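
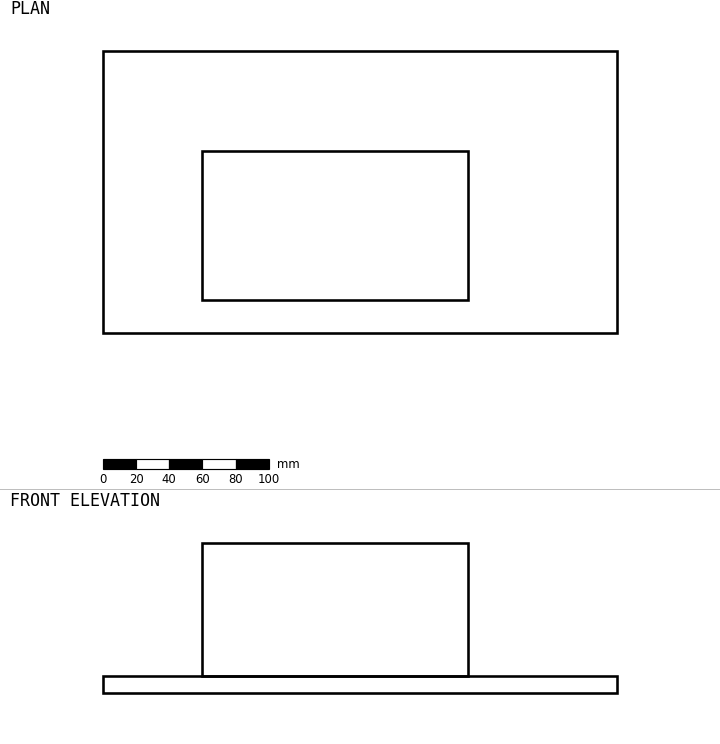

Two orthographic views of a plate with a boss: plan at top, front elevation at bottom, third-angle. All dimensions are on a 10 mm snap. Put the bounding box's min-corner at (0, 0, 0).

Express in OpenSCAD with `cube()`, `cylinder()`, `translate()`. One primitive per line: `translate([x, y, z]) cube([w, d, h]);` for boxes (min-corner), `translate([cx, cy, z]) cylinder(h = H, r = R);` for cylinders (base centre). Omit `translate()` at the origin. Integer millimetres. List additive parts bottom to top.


cube([310, 170, 10]);
translate([60, 20, 10]) cube([160, 90, 80]);


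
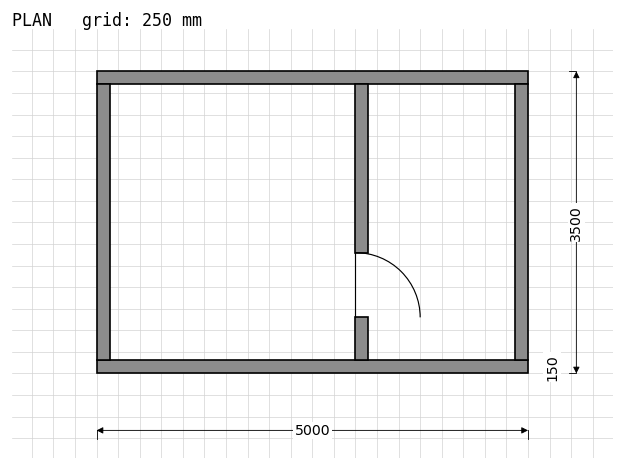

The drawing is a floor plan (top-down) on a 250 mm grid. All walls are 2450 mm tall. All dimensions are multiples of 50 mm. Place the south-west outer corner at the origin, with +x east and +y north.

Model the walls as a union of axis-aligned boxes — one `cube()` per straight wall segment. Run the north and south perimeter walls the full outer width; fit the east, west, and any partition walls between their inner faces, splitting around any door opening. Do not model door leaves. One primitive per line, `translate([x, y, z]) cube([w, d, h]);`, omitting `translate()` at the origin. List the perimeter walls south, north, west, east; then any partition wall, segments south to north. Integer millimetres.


cube([5000, 150, 2450]);
translate([0, 3350, 0]) cube([5000, 150, 2450]);
translate([0, 150, 0]) cube([150, 3200, 2450]);
translate([4850, 150, 0]) cube([150, 3200, 2450]);
translate([3000, 150, 0]) cube([150, 500, 2450]);
translate([3000, 1400, 0]) cube([150, 1950, 2450]);


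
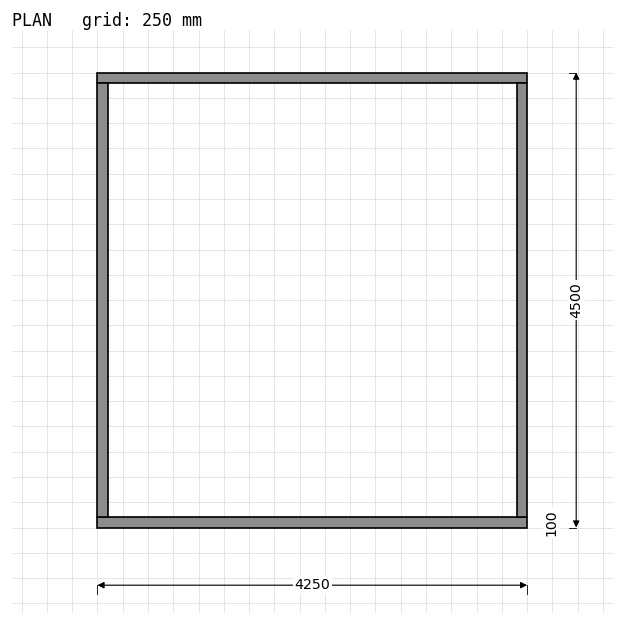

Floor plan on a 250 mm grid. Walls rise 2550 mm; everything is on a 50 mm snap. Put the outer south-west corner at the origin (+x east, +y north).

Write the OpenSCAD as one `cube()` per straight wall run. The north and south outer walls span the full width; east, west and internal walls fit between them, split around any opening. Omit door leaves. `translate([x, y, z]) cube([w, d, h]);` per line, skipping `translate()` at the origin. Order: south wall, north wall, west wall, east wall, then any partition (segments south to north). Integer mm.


cube([4250, 100, 2550]);
translate([0, 4400, 0]) cube([4250, 100, 2550]);
translate([0, 100, 0]) cube([100, 4300, 2550]);
translate([4150, 100, 0]) cube([100, 4300, 2550]);


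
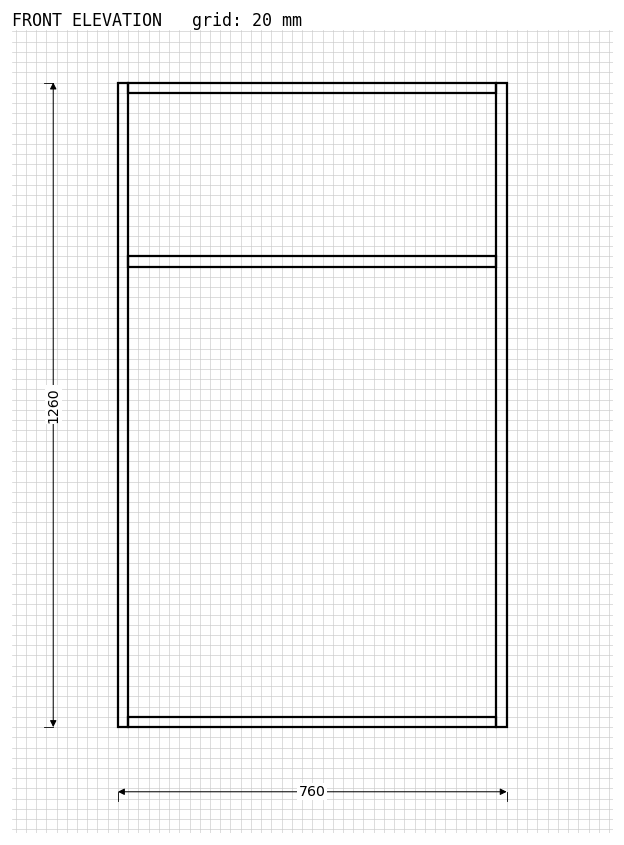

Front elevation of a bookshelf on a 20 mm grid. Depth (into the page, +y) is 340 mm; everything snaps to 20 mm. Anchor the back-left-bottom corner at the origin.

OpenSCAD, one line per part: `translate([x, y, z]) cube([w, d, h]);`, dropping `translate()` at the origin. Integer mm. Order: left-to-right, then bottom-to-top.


cube([20, 340, 1260]);
translate([20, 0, 0]) cube([720, 340, 20]);
translate([20, 0, 900]) cube([720, 340, 20]);
translate([20, 0, 1240]) cube([720, 340, 20]);
translate([740, 0, 0]) cube([20, 340, 1260]);


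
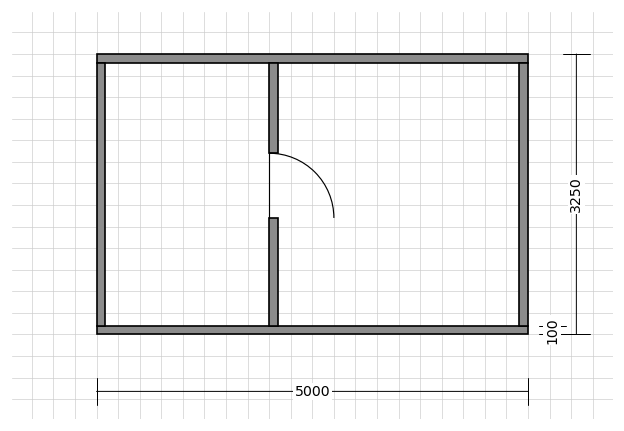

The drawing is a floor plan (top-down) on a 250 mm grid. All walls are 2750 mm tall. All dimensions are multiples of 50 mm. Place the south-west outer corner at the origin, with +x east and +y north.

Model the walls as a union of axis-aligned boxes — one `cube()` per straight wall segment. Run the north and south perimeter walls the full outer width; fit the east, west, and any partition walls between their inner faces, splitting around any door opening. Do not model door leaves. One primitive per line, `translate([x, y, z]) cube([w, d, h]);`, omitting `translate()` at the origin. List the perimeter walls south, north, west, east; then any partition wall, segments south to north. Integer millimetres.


cube([5000, 100, 2750]);
translate([0, 3150, 0]) cube([5000, 100, 2750]);
translate([0, 100, 0]) cube([100, 3050, 2750]);
translate([4900, 100, 0]) cube([100, 3050, 2750]);
translate([2000, 100, 0]) cube([100, 1250, 2750]);
translate([2000, 2100, 0]) cube([100, 1050, 2750]);


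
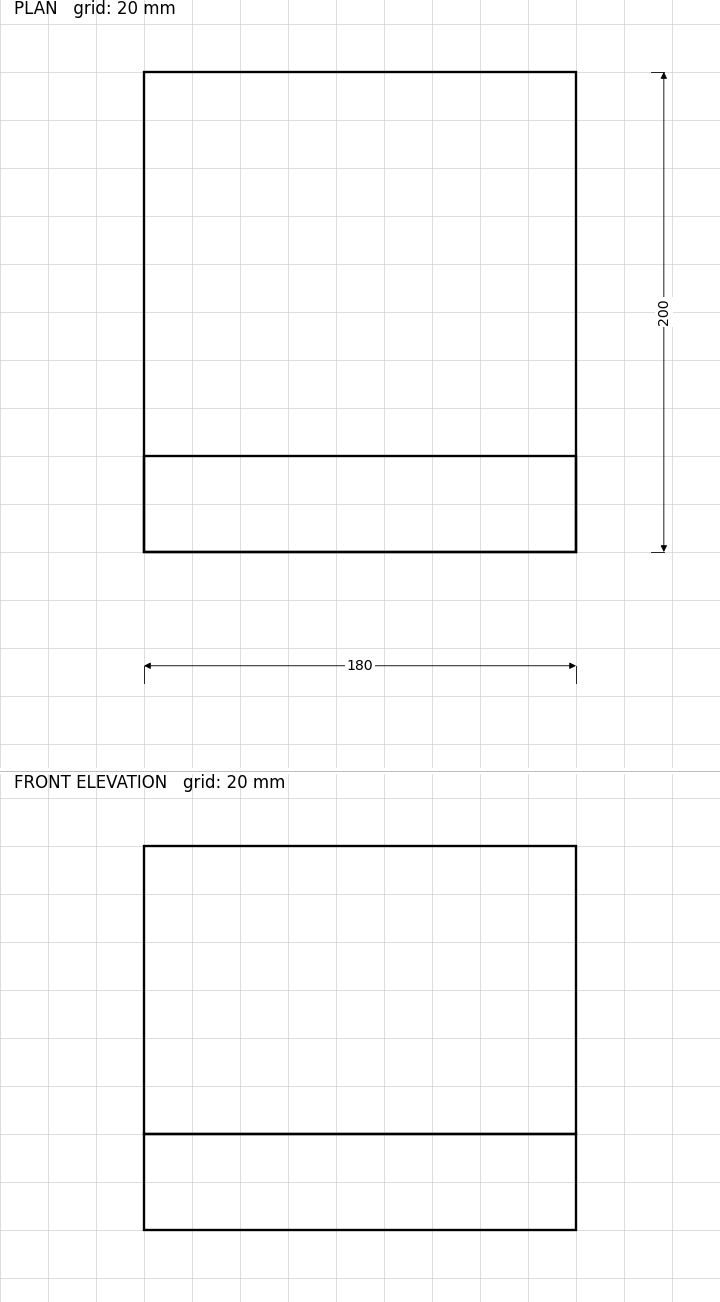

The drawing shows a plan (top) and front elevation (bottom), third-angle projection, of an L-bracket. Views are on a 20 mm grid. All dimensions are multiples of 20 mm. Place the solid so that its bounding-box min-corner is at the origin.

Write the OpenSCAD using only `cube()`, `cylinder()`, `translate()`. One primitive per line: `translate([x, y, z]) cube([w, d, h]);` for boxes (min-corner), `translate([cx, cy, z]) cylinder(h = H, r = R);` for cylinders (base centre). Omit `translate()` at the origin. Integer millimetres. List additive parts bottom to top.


cube([180, 200, 40]);
translate([0, 0, 40]) cube([180, 40, 120]);


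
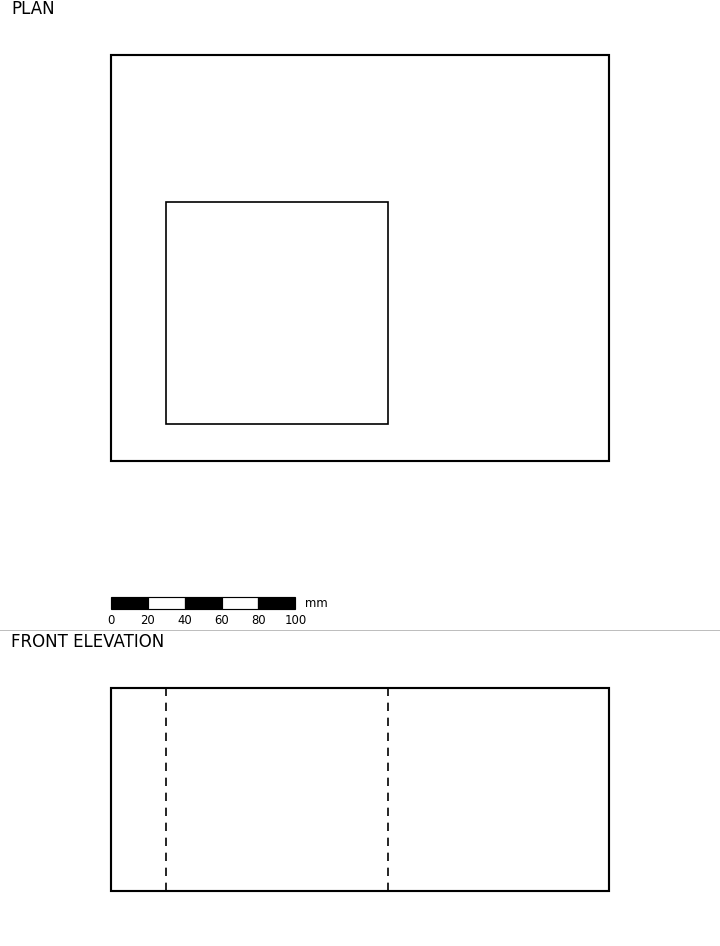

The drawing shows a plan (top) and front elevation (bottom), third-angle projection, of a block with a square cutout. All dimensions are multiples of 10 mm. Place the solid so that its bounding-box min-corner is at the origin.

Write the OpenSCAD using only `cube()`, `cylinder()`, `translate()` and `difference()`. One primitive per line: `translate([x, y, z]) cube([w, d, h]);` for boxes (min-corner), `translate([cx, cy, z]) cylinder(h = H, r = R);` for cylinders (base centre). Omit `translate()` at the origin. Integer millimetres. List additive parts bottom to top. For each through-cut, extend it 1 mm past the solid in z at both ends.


difference() {
  cube([270, 220, 110]);
  translate([30, 20, -1]) cube([120, 120, 112]);
}


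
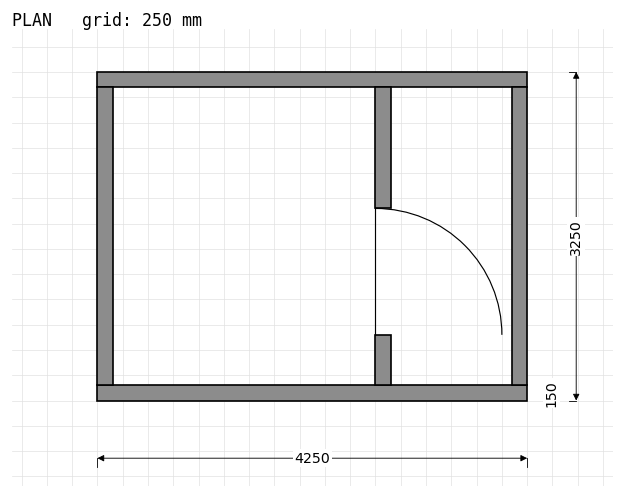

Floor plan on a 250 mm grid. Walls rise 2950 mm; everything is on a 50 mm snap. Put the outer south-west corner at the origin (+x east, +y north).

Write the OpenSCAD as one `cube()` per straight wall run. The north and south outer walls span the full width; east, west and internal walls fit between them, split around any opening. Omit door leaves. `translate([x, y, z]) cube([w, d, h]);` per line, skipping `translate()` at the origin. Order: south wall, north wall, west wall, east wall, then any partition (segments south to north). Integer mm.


cube([4250, 150, 2950]);
translate([0, 3100, 0]) cube([4250, 150, 2950]);
translate([0, 150, 0]) cube([150, 2950, 2950]);
translate([4100, 150, 0]) cube([150, 2950, 2950]);
translate([2750, 150, 0]) cube([150, 500, 2950]);
translate([2750, 1900, 0]) cube([150, 1200, 2950]);


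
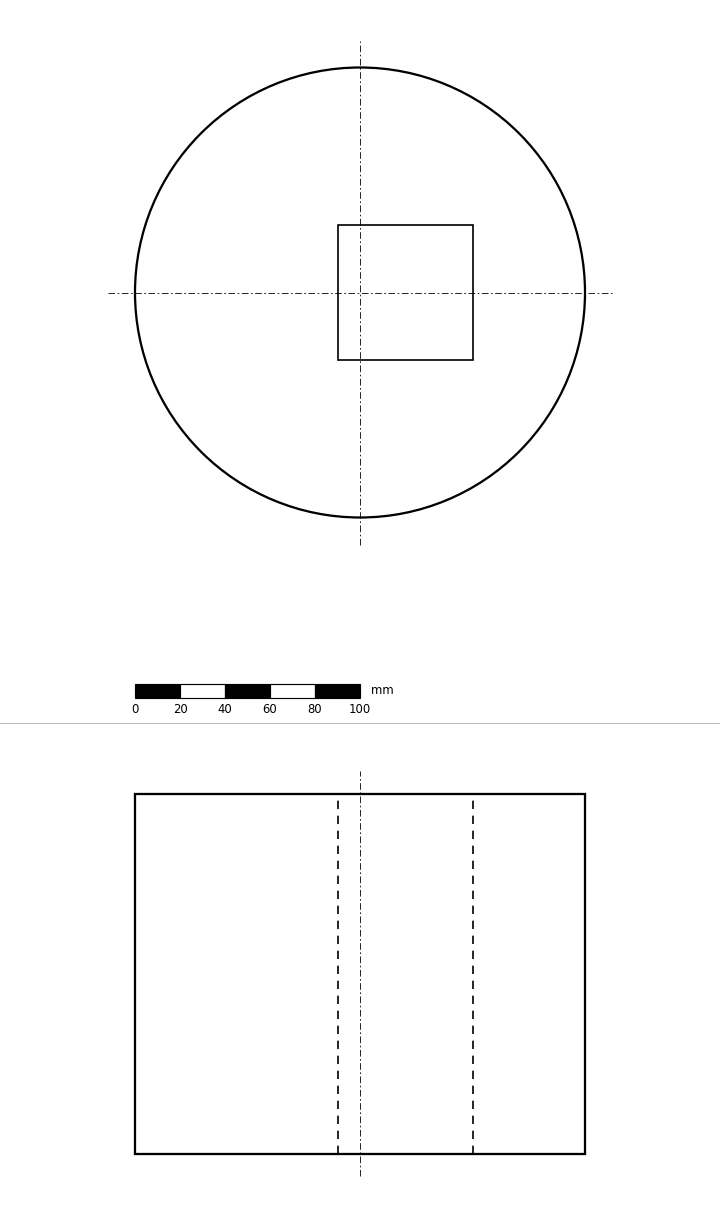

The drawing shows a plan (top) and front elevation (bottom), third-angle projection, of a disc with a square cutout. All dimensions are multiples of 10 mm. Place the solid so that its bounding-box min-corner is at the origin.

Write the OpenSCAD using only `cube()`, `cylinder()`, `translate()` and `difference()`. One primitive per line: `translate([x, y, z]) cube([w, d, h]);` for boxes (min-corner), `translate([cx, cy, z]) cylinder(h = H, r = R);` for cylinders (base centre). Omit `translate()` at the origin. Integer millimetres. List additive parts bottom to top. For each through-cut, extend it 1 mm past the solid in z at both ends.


difference() {
  translate([100, 100, 0]) cylinder(h = 160, r = 100);
  translate([90, 70, -1]) cube([60, 60, 162]);
}


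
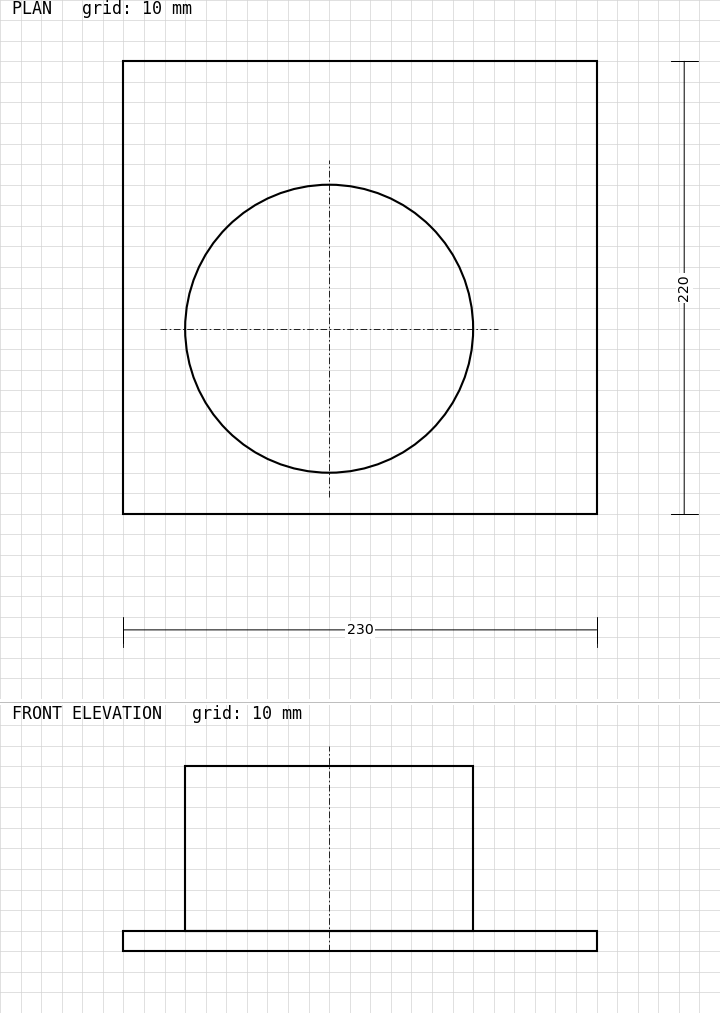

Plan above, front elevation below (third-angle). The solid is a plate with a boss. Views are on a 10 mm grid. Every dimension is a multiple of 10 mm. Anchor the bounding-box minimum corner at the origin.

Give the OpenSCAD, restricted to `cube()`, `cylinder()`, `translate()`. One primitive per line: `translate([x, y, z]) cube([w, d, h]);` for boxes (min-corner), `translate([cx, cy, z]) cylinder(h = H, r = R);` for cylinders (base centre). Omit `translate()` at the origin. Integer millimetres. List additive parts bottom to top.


cube([230, 220, 10]);
translate([100, 90, 10]) cylinder(h = 80, r = 70);


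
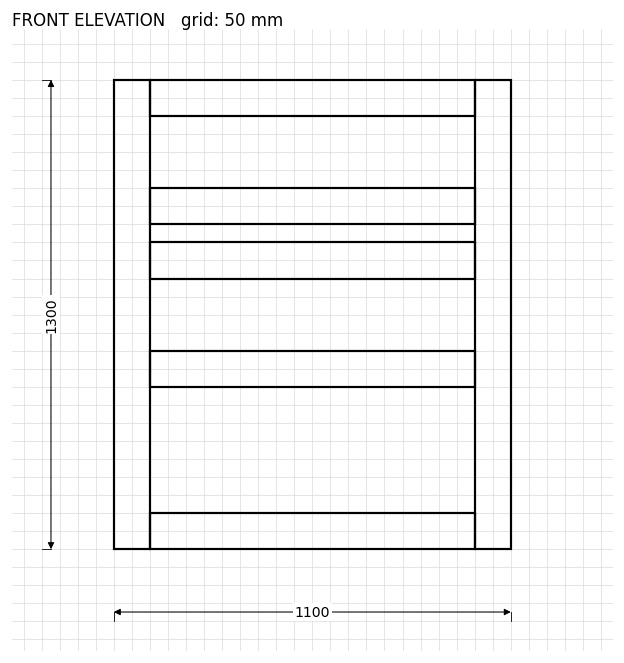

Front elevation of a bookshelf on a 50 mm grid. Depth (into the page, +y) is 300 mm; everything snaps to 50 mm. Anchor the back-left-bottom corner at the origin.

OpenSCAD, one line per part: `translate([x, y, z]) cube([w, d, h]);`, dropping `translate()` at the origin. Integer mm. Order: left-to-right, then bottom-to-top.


cube([100, 300, 1300]);
translate([100, 0, 0]) cube([900, 300, 100]);
translate([100, 0, 450]) cube([900, 300, 100]);
translate([100, 0, 750]) cube([900, 300, 100]);
translate([100, 0, 900]) cube([900, 300, 100]);
translate([100, 0, 1200]) cube([900, 300, 100]);
translate([1000, 0, 0]) cube([100, 300, 1300]);


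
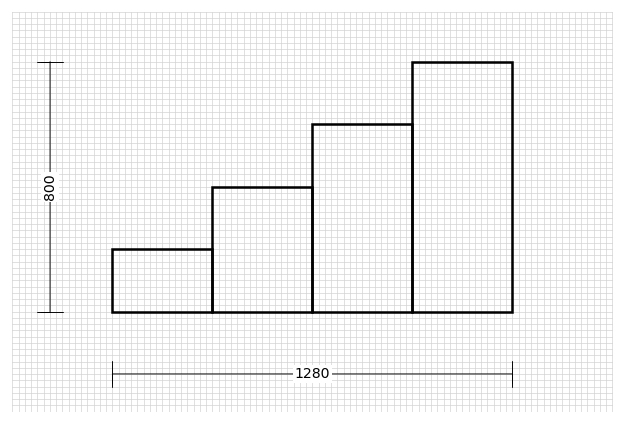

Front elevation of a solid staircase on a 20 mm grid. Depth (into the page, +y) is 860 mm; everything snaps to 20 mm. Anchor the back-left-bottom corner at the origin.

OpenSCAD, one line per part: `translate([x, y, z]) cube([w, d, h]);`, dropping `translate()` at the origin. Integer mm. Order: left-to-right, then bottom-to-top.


cube([320, 860, 200]);
translate([320, 0, 0]) cube([320, 860, 400]);
translate([640, 0, 0]) cube([320, 860, 600]);
translate([960, 0, 0]) cube([320, 860, 800]);


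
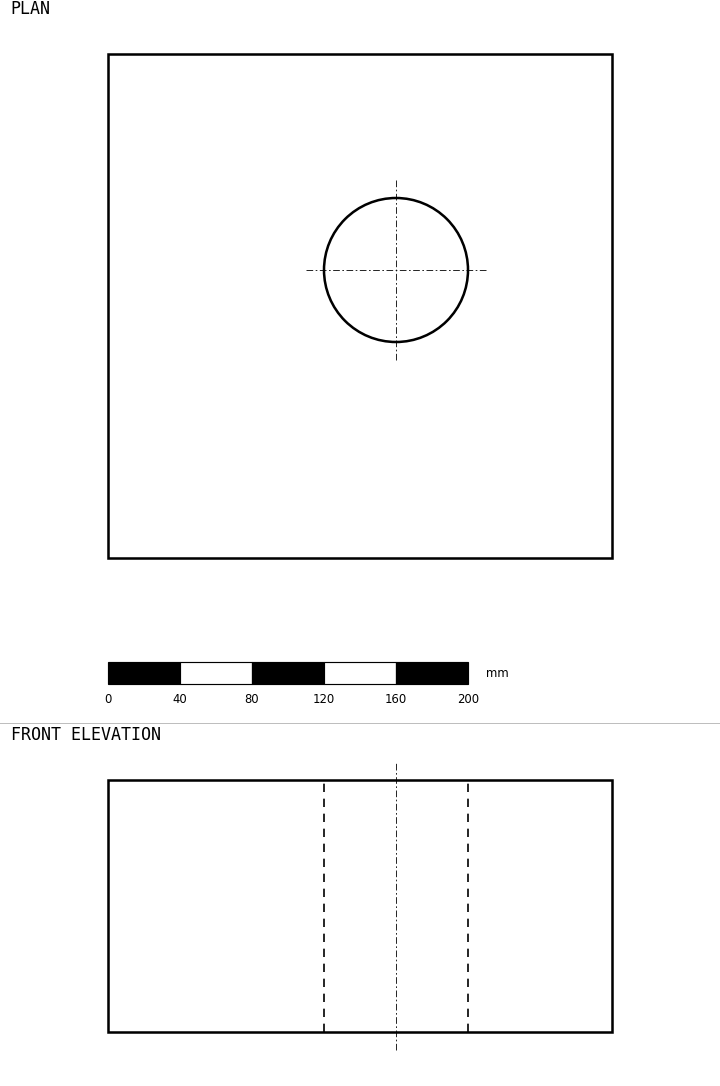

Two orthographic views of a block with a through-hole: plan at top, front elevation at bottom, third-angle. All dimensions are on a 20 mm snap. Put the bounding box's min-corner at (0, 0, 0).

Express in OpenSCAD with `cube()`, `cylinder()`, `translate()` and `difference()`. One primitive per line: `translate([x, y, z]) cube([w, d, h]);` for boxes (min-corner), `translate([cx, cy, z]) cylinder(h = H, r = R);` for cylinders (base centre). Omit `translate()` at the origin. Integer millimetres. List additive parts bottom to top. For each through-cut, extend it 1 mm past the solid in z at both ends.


difference() {
  cube([280, 280, 140]);
  translate([160, 160, -1]) cylinder(h = 142, r = 40);
}


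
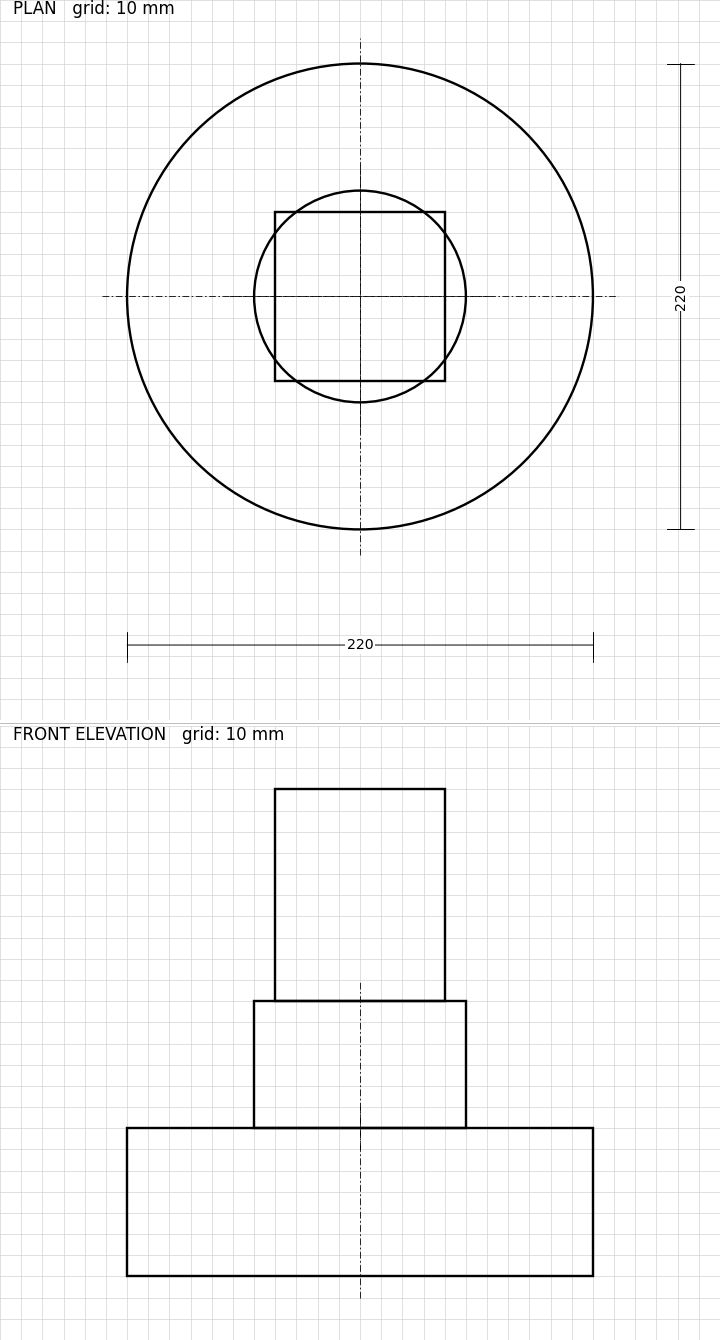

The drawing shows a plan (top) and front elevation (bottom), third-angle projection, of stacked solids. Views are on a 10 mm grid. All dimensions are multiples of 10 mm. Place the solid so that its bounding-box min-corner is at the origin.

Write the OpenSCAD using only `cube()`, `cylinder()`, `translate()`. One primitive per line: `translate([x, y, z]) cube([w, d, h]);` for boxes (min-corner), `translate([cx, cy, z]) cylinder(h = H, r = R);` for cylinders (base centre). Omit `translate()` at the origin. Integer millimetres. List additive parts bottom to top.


translate([110, 110, 0]) cylinder(h = 70, r = 110);
translate([110, 110, 70]) cylinder(h = 60, r = 50);
translate([70, 70, 130]) cube([80, 80, 100]);


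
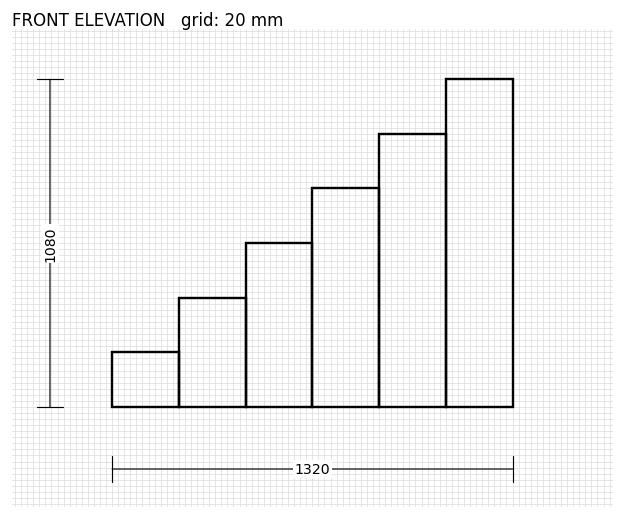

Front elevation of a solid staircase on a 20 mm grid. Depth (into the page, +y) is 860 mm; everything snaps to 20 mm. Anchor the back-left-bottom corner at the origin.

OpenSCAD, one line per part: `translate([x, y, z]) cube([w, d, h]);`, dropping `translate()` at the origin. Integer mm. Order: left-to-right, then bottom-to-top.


cube([220, 860, 180]);
translate([220, 0, 0]) cube([220, 860, 360]);
translate([440, 0, 0]) cube([220, 860, 540]);
translate([660, 0, 0]) cube([220, 860, 720]);
translate([880, 0, 0]) cube([220, 860, 900]);
translate([1100, 0, 0]) cube([220, 860, 1080]);


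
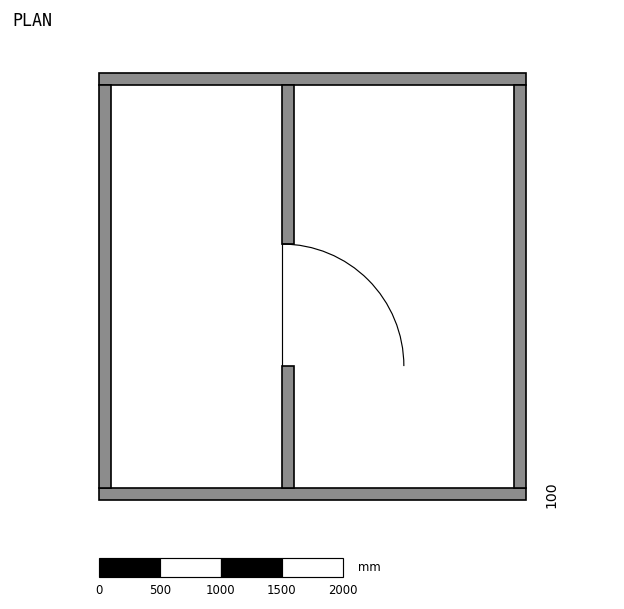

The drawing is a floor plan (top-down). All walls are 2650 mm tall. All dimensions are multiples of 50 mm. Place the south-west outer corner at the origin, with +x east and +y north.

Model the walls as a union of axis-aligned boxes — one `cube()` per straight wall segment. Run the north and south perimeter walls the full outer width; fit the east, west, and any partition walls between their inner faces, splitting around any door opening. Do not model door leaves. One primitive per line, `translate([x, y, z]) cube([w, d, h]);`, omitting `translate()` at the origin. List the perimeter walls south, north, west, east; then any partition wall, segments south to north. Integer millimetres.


cube([3500, 100, 2650]);
translate([0, 3400, 0]) cube([3500, 100, 2650]);
translate([0, 100, 0]) cube([100, 3300, 2650]);
translate([3400, 100, 0]) cube([100, 3300, 2650]);
translate([1500, 100, 0]) cube([100, 1000, 2650]);
translate([1500, 2100, 0]) cube([100, 1300, 2650]);


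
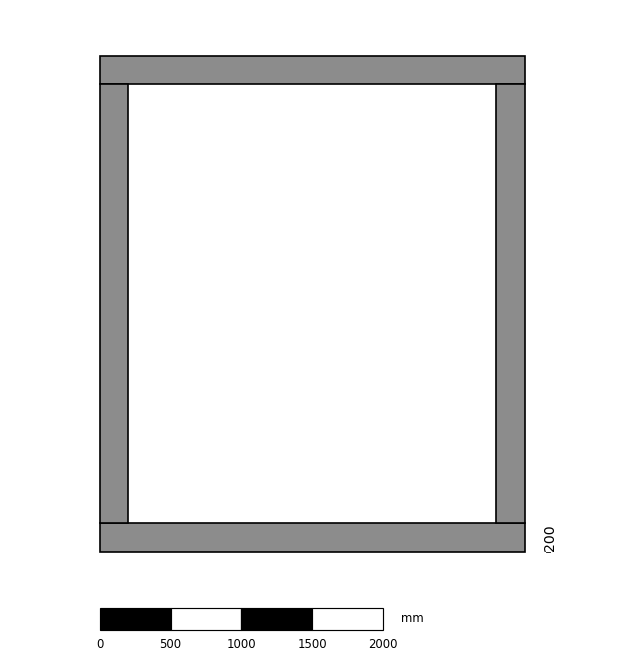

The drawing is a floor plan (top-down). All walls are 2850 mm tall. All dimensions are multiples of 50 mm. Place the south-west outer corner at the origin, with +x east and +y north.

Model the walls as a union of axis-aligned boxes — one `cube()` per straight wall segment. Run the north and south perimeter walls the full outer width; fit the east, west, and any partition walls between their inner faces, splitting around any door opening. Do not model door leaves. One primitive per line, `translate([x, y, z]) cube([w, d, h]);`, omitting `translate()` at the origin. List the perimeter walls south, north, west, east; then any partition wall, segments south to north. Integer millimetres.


cube([3000, 200, 2850]);
translate([0, 3300, 0]) cube([3000, 200, 2850]);
translate([0, 200, 0]) cube([200, 3100, 2850]);
translate([2800, 200, 0]) cube([200, 3100, 2850]);


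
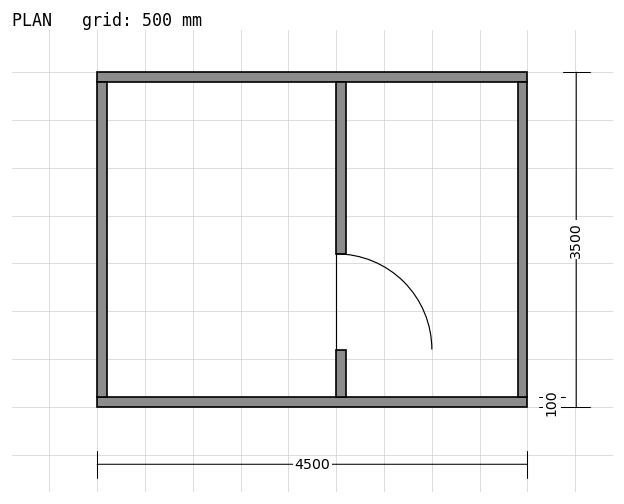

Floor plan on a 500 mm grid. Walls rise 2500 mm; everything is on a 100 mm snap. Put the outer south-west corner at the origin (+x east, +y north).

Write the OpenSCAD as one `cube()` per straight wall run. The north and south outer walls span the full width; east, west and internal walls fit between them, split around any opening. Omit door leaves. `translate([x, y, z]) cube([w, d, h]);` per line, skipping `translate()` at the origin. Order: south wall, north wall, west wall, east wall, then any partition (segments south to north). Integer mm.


cube([4500, 100, 2500]);
translate([0, 3400, 0]) cube([4500, 100, 2500]);
translate([0, 100, 0]) cube([100, 3300, 2500]);
translate([4400, 100, 0]) cube([100, 3300, 2500]);
translate([2500, 100, 0]) cube([100, 500, 2500]);
translate([2500, 1600, 0]) cube([100, 1800, 2500]);


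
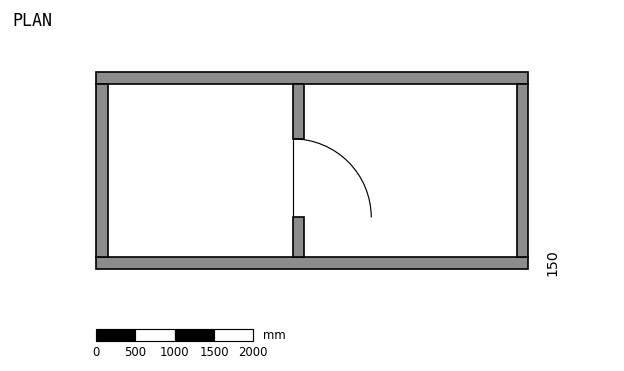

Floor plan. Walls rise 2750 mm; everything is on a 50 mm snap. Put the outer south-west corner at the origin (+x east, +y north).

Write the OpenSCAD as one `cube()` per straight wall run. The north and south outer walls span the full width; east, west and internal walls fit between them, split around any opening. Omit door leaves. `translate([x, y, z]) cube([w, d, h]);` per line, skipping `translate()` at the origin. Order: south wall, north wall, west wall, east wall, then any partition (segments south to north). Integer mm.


cube([5500, 150, 2750]);
translate([0, 2350, 0]) cube([5500, 150, 2750]);
translate([0, 150, 0]) cube([150, 2200, 2750]);
translate([5350, 150, 0]) cube([150, 2200, 2750]);
translate([2500, 150, 0]) cube([150, 500, 2750]);
translate([2500, 1650, 0]) cube([150, 700, 2750]);


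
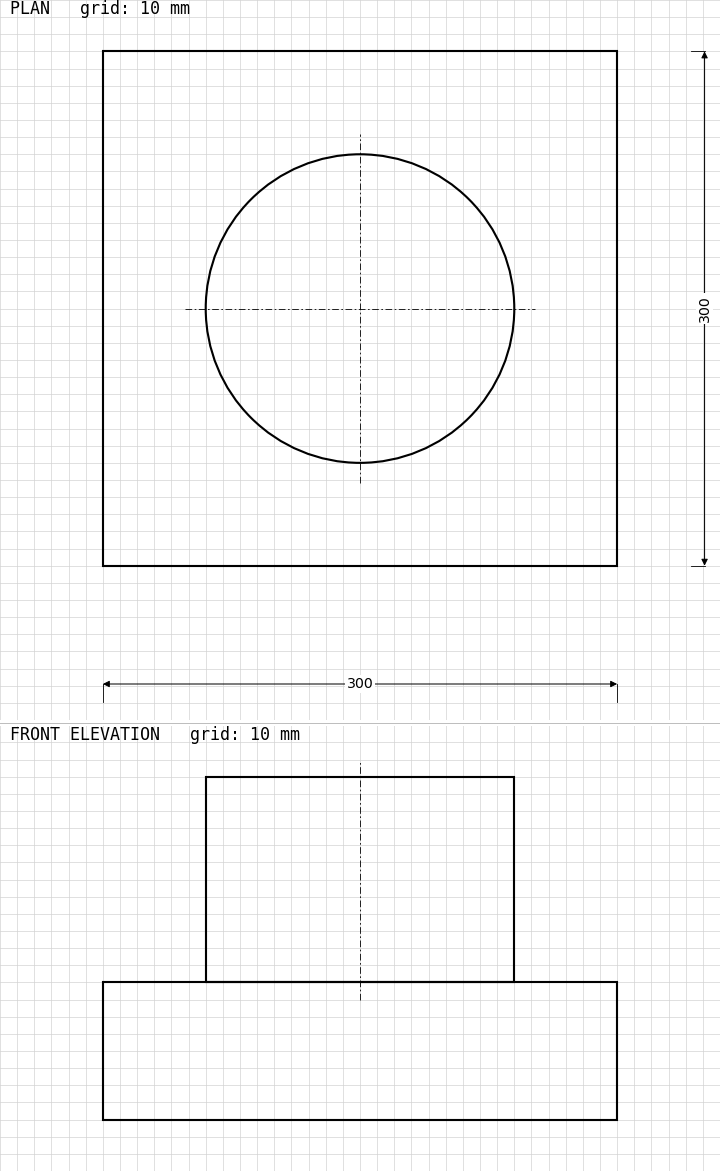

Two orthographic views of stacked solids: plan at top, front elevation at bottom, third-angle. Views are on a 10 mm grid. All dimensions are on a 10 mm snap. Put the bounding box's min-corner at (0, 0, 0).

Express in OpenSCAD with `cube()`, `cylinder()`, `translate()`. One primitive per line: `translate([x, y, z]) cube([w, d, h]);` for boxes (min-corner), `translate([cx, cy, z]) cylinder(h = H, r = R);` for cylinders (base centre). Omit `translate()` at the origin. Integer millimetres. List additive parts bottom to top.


cube([300, 300, 80]);
translate([150, 150, 80]) cylinder(h = 120, r = 90);


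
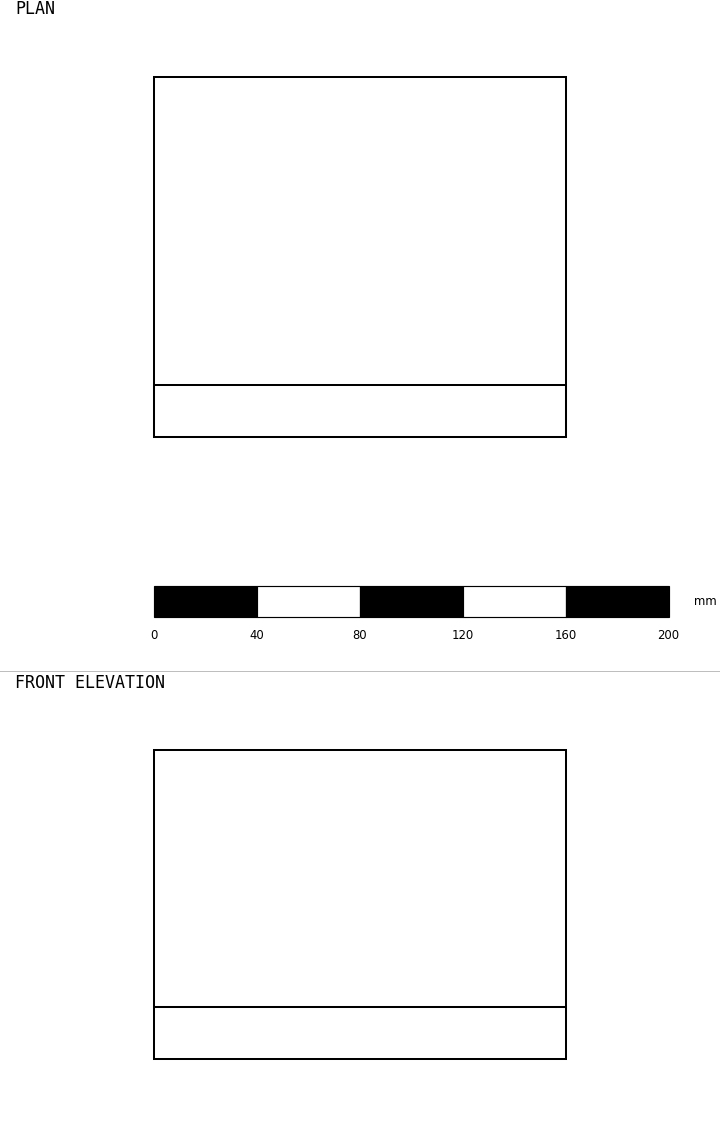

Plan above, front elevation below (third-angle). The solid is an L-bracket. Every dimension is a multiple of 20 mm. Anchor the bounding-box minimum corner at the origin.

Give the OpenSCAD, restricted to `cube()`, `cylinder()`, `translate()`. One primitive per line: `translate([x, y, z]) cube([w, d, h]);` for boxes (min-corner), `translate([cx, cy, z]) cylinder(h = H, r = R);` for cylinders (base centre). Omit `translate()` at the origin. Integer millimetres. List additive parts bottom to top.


cube([160, 140, 20]);
translate([0, 0, 20]) cube([160, 20, 100]);


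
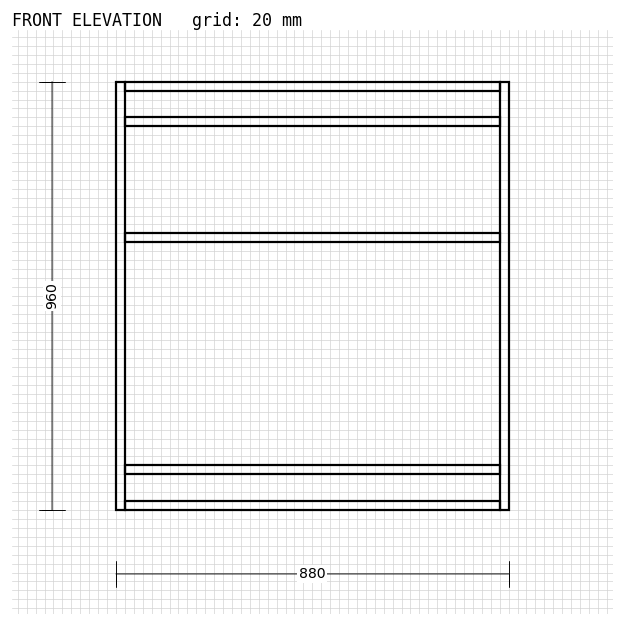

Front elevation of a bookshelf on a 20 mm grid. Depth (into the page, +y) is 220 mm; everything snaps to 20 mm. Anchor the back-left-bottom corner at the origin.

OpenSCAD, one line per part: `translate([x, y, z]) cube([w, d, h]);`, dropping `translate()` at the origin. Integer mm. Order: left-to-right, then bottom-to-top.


cube([20, 220, 960]);
translate([20, 0, 0]) cube([840, 220, 20]);
translate([20, 0, 80]) cube([840, 220, 20]);
translate([20, 0, 600]) cube([840, 220, 20]);
translate([20, 0, 860]) cube([840, 220, 20]);
translate([20, 0, 940]) cube([840, 220, 20]);
translate([860, 0, 0]) cube([20, 220, 960]);


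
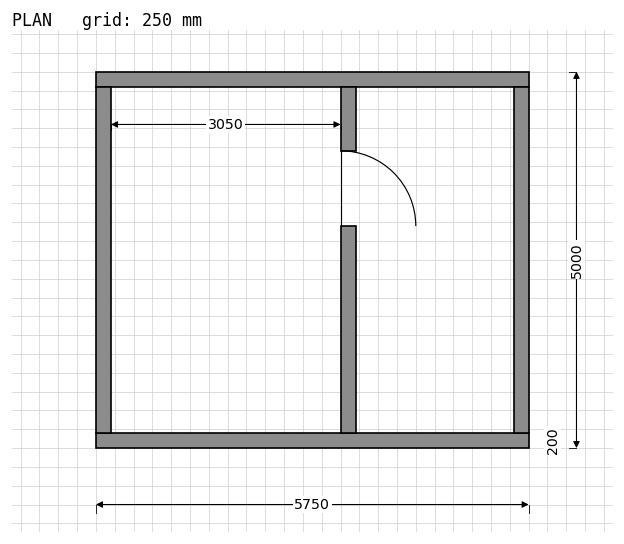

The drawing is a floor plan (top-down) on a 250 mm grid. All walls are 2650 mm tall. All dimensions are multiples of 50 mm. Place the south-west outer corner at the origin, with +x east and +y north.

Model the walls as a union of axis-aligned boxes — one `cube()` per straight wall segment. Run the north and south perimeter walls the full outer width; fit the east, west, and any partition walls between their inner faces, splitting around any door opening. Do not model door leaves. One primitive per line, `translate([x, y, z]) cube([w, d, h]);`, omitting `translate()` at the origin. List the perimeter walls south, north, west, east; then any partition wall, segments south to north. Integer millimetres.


cube([5750, 200, 2650]);
translate([0, 4800, 0]) cube([5750, 200, 2650]);
translate([0, 200, 0]) cube([200, 4600, 2650]);
translate([5550, 200, 0]) cube([200, 4600, 2650]);
translate([3250, 200, 0]) cube([200, 2750, 2650]);
translate([3250, 3950, 0]) cube([200, 850, 2650]);


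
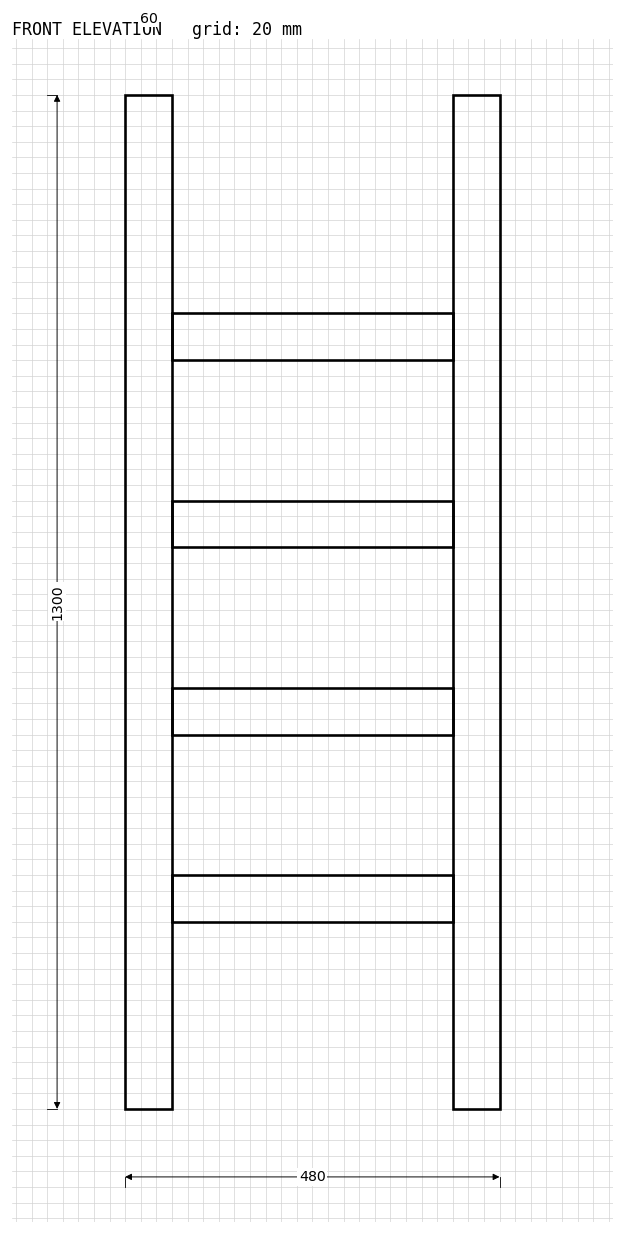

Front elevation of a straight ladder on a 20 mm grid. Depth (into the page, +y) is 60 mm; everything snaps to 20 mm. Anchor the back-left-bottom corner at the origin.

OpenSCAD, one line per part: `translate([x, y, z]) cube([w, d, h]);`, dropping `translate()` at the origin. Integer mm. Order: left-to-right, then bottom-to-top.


cube([60, 60, 1300]);
translate([60, 0, 240]) cube([360, 60, 60]);
translate([60, 0, 480]) cube([360, 60, 60]);
translate([60, 0, 720]) cube([360, 60, 60]);
translate([60, 0, 960]) cube([360, 60, 60]);
translate([420, 0, 0]) cube([60, 60, 1300]);


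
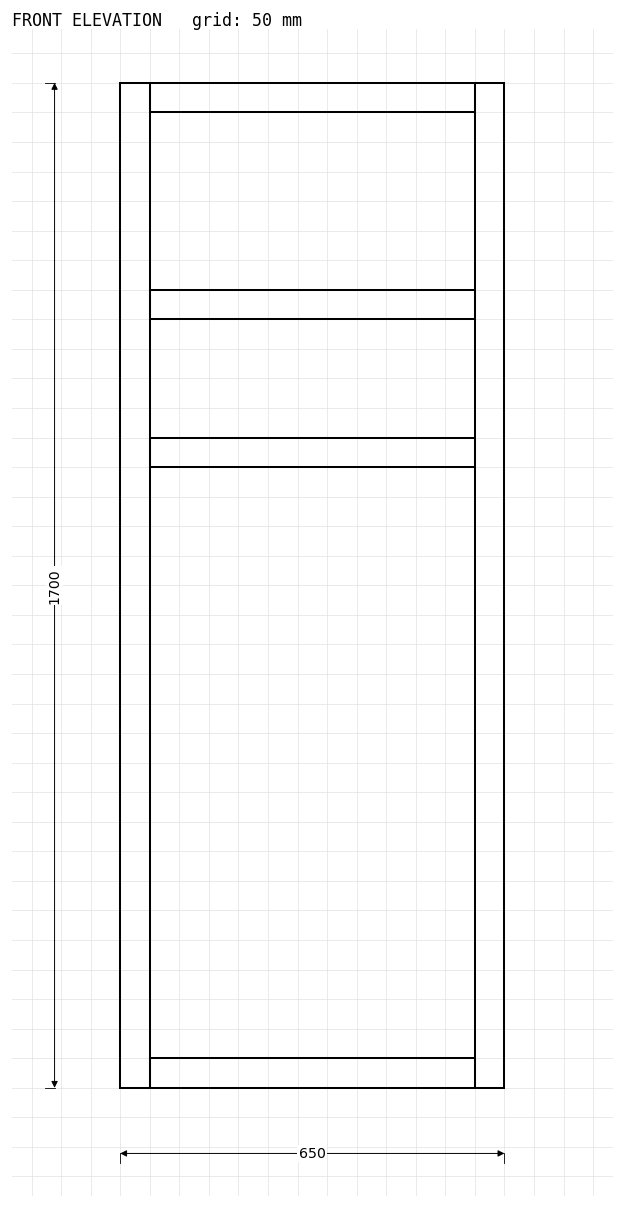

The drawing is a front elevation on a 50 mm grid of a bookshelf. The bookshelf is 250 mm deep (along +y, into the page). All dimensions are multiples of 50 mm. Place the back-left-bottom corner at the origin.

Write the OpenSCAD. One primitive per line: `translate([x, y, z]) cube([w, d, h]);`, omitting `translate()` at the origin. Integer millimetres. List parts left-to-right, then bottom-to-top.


cube([50, 250, 1700]);
translate([50, 0, 0]) cube([550, 250, 50]);
translate([50, 0, 1050]) cube([550, 250, 50]);
translate([50, 0, 1300]) cube([550, 250, 50]);
translate([50, 0, 1650]) cube([550, 250, 50]);
translate([600, 0, 0]) cube([50, 250, 1700]);


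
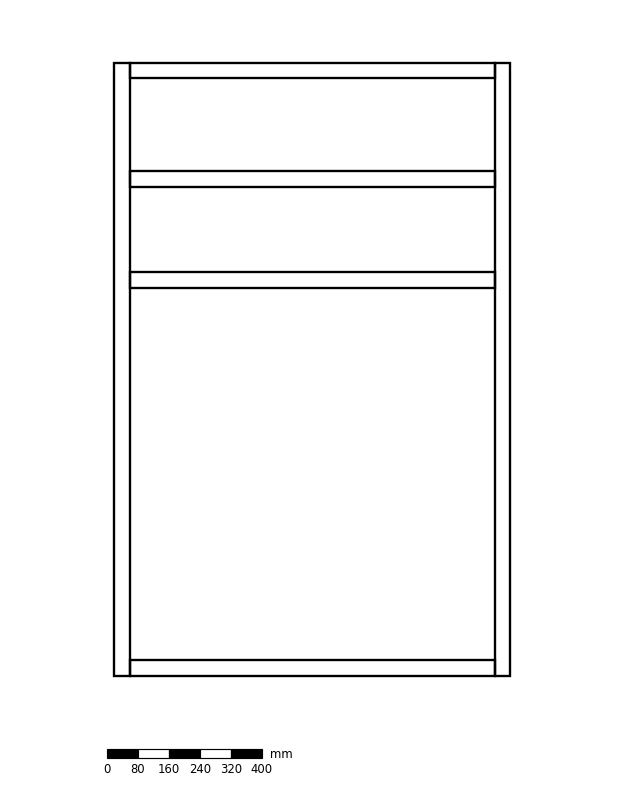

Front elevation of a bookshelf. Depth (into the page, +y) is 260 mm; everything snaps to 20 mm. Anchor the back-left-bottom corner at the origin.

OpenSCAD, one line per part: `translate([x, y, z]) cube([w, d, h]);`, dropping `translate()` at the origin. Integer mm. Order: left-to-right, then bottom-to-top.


cube([40, 260, 1580]);
translate([40, 0, 0]) cube([940, 260, 40]);
translate([40, 0, 1000]) cube([940, 260, 40]);
translate([40, 0, 1260]) cube([940, 260, 40]);
translate([40, 0, 1540]) cube([940, 260, 40]);
translate([980, 0, 0]) cube([40, 260, 1580]);


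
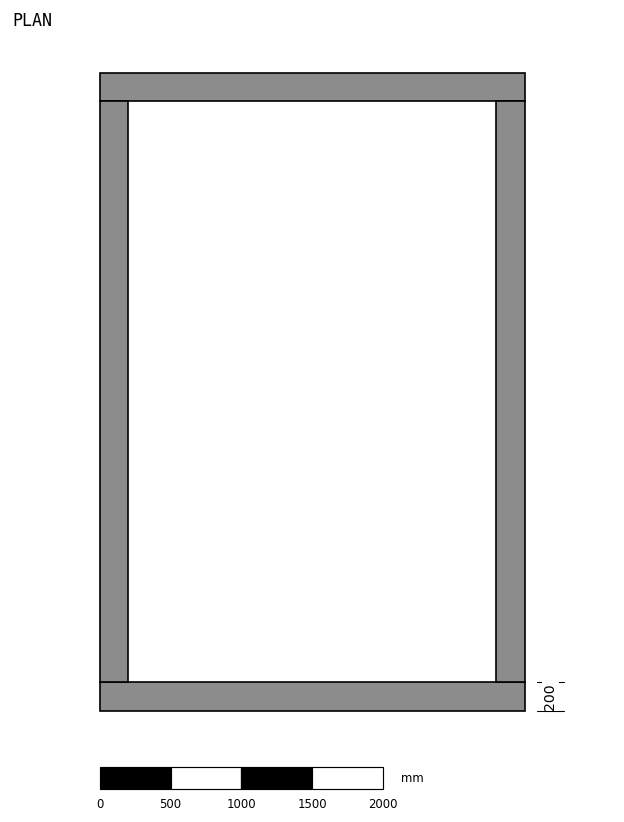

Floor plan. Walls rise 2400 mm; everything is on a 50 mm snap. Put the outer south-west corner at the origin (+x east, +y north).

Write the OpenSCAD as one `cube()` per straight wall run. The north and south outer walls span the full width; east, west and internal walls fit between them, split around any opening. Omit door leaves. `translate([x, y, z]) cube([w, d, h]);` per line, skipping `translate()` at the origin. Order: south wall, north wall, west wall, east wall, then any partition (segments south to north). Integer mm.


cube([3000, 200, 2400]);
translate([0, 4300, 0]) cube([3000, 200, 2400]);
translate([0, 200, 0]) cube([200, 4100, 2400]);
translate([2800, 200, 0]) cube([200, 4100, 2400]);


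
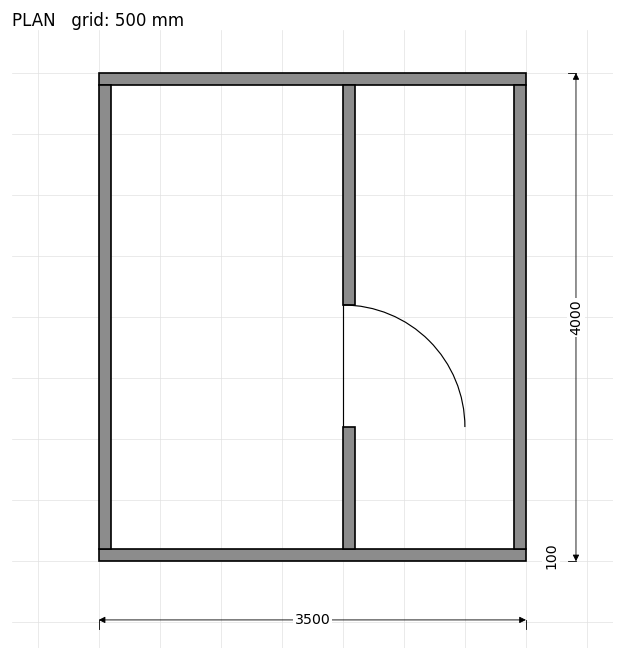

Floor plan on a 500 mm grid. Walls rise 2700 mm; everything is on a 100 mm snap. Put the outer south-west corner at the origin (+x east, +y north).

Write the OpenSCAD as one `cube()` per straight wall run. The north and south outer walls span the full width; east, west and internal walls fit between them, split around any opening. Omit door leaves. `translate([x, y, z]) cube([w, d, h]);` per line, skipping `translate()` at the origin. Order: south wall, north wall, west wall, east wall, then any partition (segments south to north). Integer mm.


cube([3500, 100, 2700]);
translate([0, 3900, 0]) cube([3500, 100, 2700]);
translate([0, 100, 0]) cube([100, 3800, 2700]);
translate([3400, 100, 0]) cube([100, 3800, 2700]);
translate([2000, 100, 0]) cube([100, 1000, 2700]);
translate([2000, 2100, 0]) cube([100, 1800, 2700]);


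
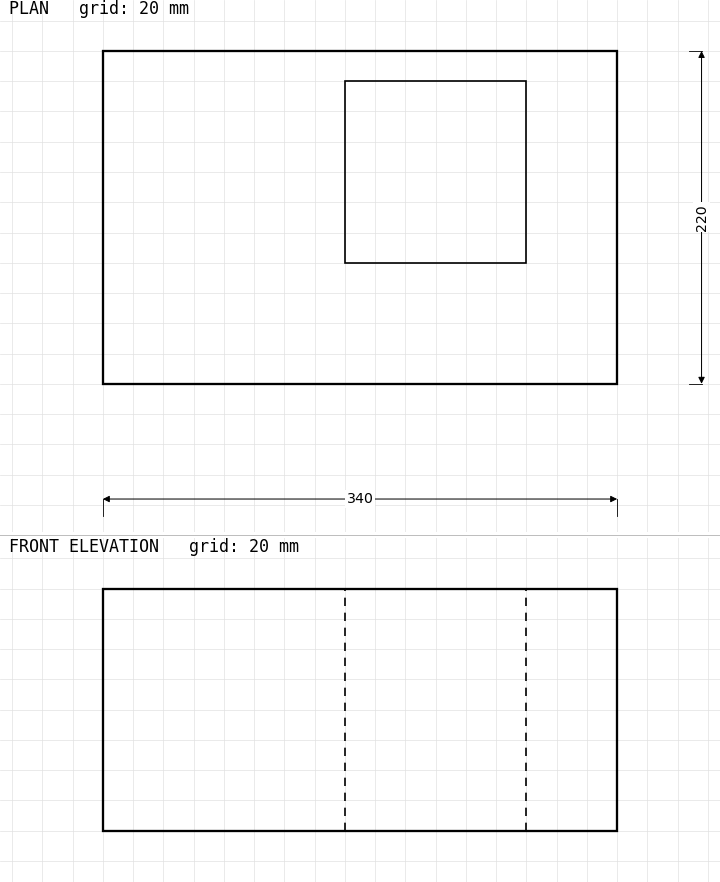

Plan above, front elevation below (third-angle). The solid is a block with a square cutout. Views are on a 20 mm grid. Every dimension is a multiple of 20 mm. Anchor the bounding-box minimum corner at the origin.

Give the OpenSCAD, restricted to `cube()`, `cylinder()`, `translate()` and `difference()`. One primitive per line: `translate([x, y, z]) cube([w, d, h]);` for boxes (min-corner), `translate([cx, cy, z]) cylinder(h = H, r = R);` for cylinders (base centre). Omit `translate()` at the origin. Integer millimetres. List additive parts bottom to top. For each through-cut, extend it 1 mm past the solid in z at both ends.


difference() {
  cube([340, 220, 160]);
  translate([160, 80, -1]) cube([120, 120, 162]);
}


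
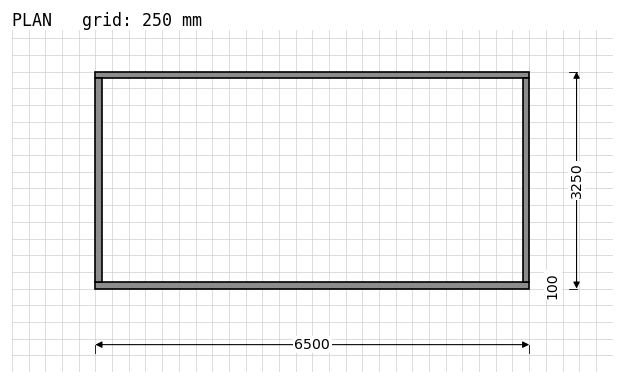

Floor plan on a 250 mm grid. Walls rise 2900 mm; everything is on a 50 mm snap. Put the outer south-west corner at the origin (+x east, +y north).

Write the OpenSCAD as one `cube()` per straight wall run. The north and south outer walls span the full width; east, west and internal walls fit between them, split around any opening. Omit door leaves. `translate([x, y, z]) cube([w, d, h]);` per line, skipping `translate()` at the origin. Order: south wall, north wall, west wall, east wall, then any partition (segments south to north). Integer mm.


cube([6500, 100, 2900]);
translate([0, 3150, 0]) cube([6500, 100, 2900]);
translate([0, 100, 0]) cube([100, 3050, 2900]);
translate([6400, 100, 0]) cube([100, 3050, 2900]);


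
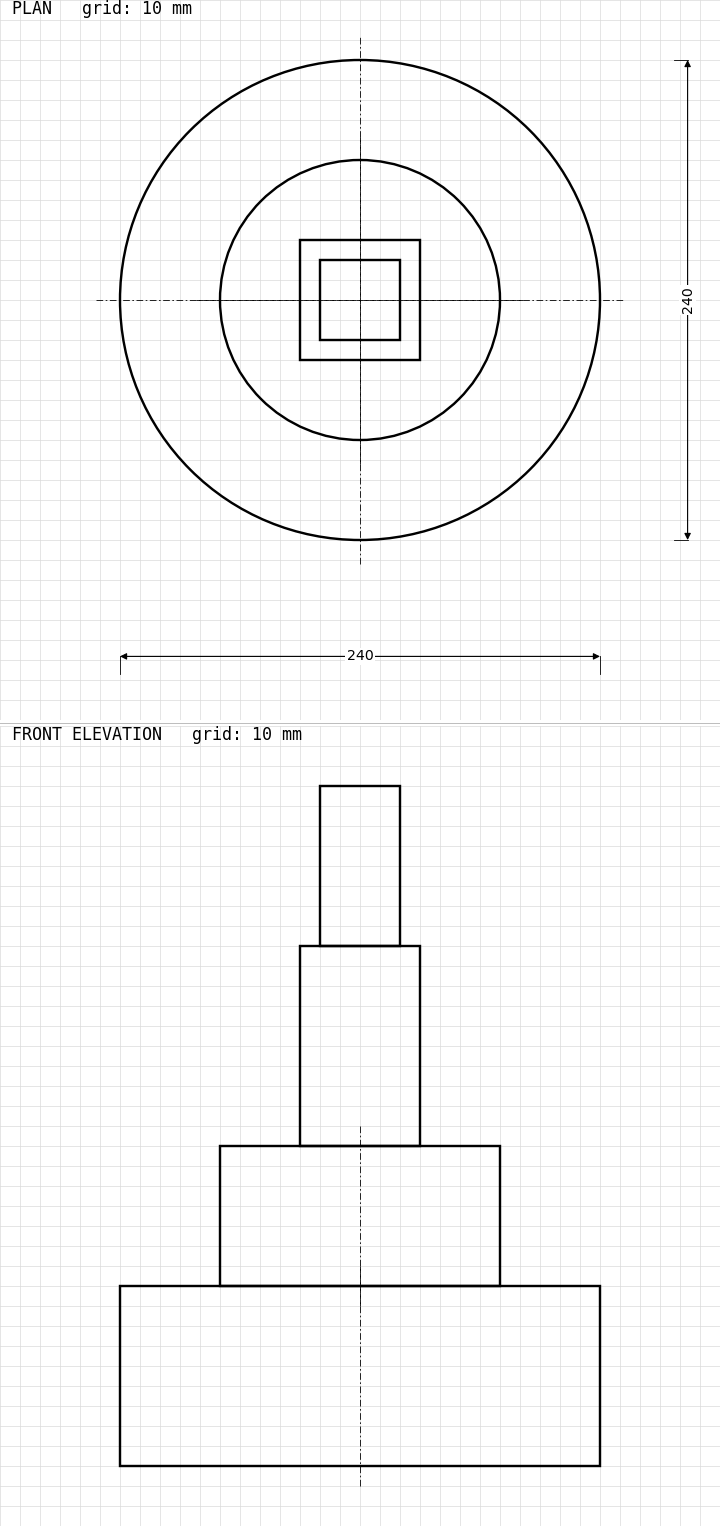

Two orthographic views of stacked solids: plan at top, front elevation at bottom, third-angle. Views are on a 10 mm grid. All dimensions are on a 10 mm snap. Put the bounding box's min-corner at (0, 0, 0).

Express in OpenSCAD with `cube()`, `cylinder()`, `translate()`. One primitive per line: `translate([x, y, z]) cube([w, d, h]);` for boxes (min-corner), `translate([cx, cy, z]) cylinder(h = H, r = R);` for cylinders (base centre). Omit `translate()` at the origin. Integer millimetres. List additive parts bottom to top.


translate([120, 120, 0]) cylinder(h = 90, r = 120);
translate([120, 120, 90]) cylinder(h = 70, r = 70);
translate([90, 90, 160]) cube([60, 60, 100]);
translate([100, 100, 260]) cube([40, 40, 80]);


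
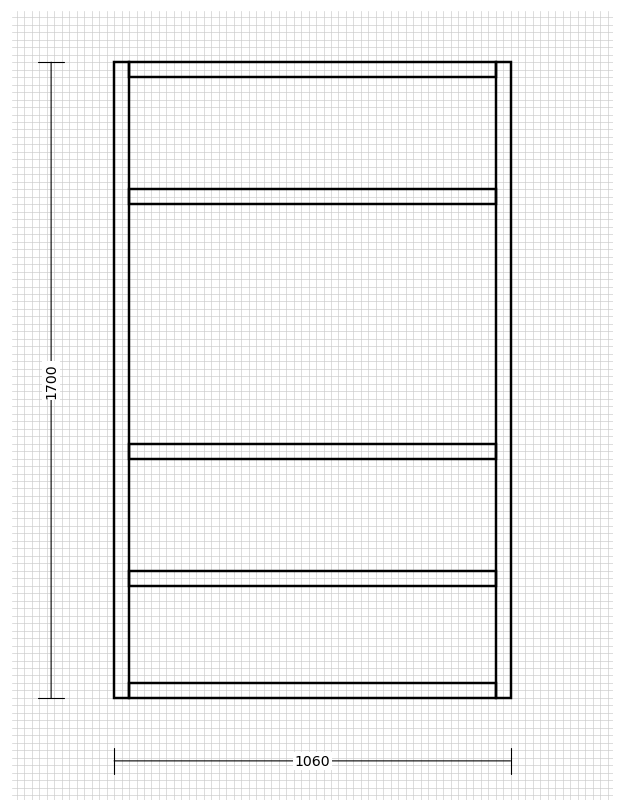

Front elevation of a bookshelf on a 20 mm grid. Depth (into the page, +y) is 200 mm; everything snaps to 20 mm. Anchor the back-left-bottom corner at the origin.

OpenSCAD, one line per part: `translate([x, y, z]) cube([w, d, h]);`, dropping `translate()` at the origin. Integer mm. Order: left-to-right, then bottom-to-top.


cube([40, 200, 1700]);
translate([40, 0, 0]) cube([980, 200, 40]);
translate([40, 0, 300]) cube([980, 200, 40]);
translate([40, 0, 640]) cube([980, 200, 40]);
translate([40, 0, 1320]) cube([980, 200, 40]);
translate([40, 0, 1660]) cube([980, 200, 40]);
translate([1020, 0, 0]) cube([40, 200, 1700]);


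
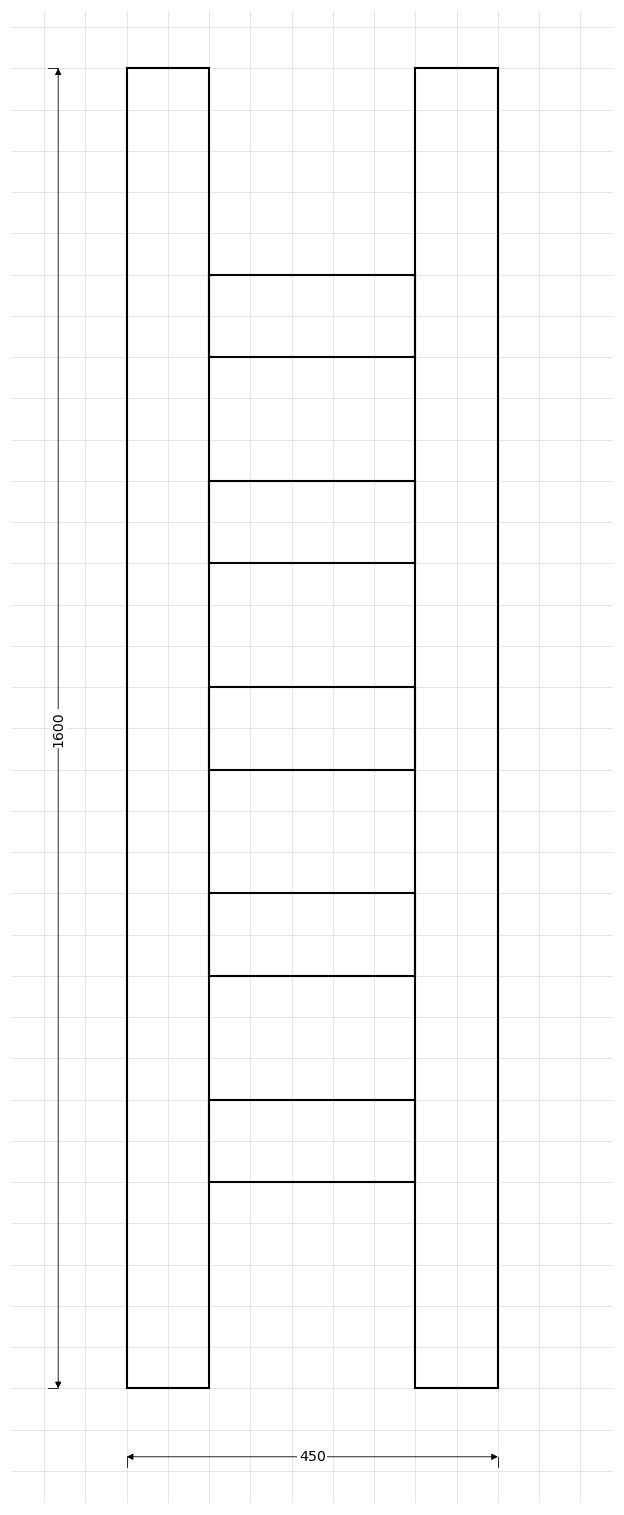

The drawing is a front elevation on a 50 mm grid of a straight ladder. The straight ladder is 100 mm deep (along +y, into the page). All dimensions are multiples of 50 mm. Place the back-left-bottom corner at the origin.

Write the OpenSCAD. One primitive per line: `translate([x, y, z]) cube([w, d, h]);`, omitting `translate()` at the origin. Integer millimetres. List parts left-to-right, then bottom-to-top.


cube([100, 100, 1600]);
translate([100, 0, 250]) cube([250, 100, 100]);
translate([100, 0, 500]) cube([250, 100, 100]);
translate([100, 0, 750]) cube([250, 100, 100]);
translate([100, 0, 1000]) cube([250, 100, 100]);
translate([100, 0, 1250]) cube([250, 100, 100]);
translate([350, 0, 0]) cube([100, 100, 1600]);


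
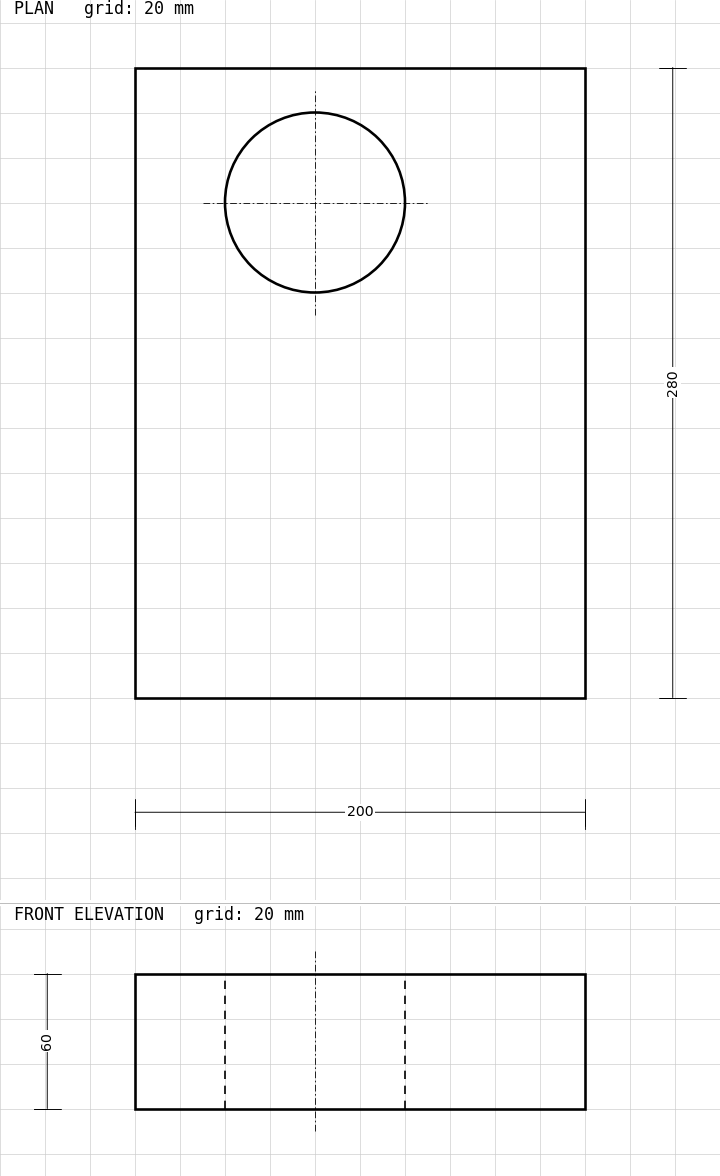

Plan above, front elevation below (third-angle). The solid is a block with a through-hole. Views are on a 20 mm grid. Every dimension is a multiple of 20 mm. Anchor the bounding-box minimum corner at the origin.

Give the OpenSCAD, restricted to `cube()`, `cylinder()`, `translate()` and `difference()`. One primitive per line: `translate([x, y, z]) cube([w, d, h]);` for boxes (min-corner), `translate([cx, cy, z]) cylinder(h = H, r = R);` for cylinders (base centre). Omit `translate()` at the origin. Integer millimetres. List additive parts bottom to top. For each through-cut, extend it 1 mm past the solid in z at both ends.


difference() {
  cube([200, 280, 60]);
  translate([80, 220, -1]) cylinder(h = 62, r = 40);
}


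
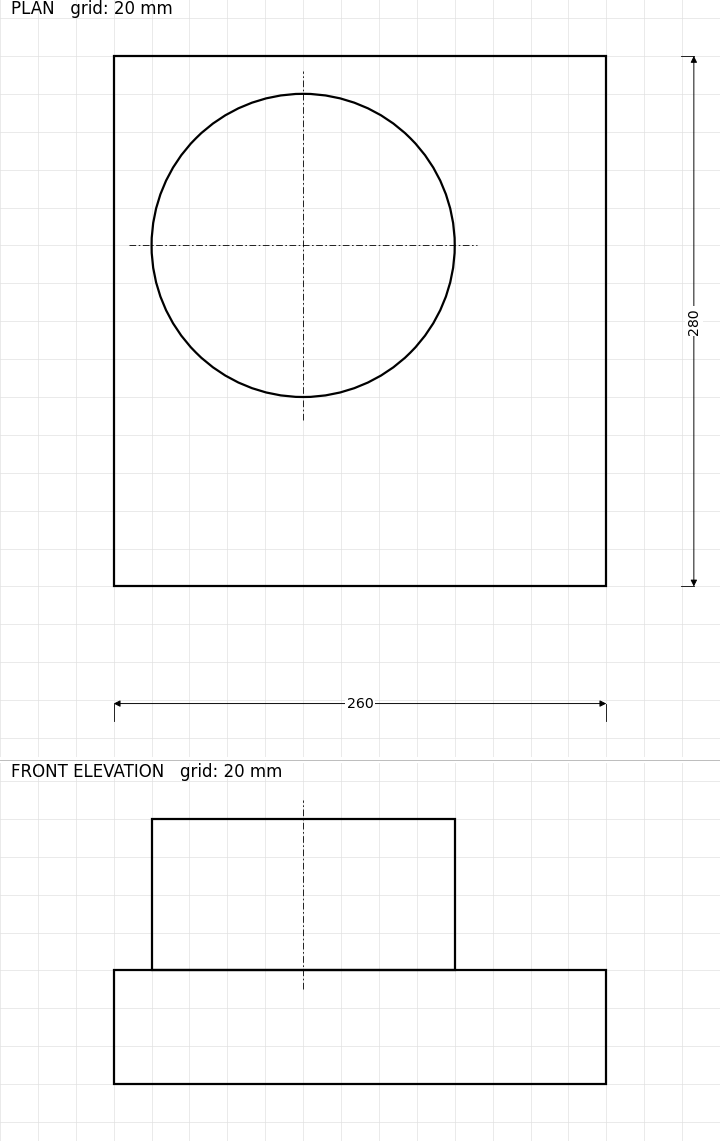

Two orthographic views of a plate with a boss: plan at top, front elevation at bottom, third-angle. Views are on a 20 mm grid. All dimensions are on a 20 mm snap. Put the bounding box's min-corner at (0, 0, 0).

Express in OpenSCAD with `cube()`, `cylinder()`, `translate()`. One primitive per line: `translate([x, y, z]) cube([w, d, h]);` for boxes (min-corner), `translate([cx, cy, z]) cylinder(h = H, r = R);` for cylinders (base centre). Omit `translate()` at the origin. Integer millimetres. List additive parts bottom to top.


cube([260, 280, 60]);
translate([100, 180, 60]) cylinder(h = 80, r = 80);


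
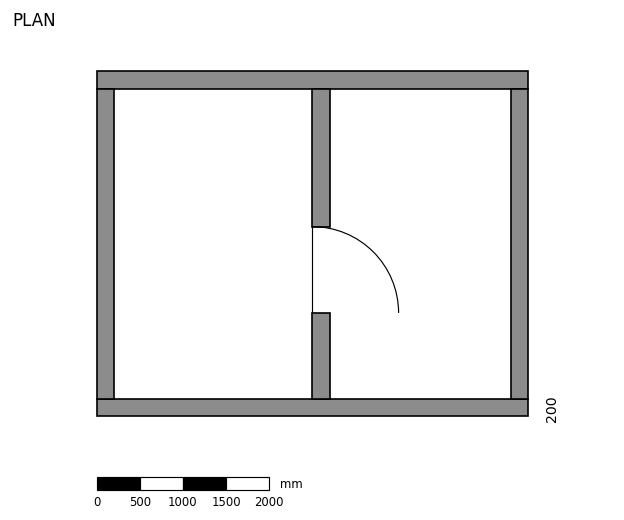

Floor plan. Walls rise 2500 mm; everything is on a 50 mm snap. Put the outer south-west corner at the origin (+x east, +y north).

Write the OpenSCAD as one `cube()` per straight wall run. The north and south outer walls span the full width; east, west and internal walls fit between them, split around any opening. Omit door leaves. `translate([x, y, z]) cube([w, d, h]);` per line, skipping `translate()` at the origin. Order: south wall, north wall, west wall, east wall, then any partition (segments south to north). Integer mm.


cube([5000, 200, 2500]);
translate([0, 3800, 0]) cube([5000, 200, 2500]);
translate([0, 200, 0]) cube([200, 3600, 2500]);
translate([4800, 200, 0]) cube([200, 3600, 2500]);
translate([2500, 200, 0]) cube([200, 1000, 2500]);
translate([2500, 2200, 0]) cube([200, 1600, 2500]);


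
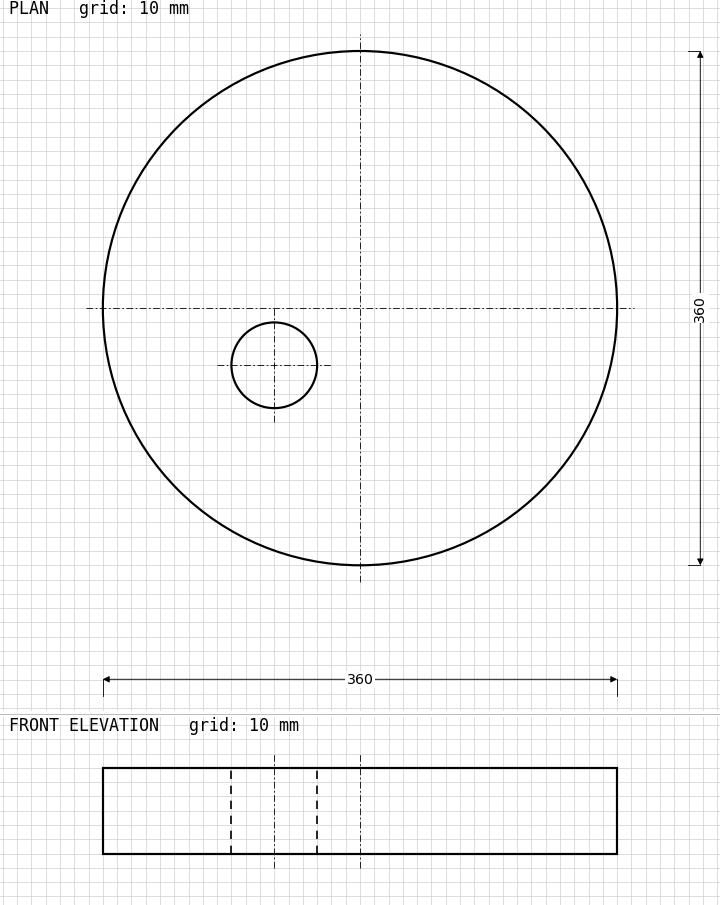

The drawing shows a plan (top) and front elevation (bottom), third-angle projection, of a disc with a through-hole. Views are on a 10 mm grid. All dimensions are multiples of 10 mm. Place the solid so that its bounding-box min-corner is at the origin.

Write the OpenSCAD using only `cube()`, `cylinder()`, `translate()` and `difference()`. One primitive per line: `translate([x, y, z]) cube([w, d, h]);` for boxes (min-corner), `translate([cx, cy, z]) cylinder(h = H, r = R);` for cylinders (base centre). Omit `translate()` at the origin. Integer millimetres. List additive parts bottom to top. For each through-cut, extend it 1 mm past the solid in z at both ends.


difference() {
  translate([180, 180, 0]) cylinder(h = 60, r = 180);
  translate([120, 140, -1]) cylinder(h = 62, r = 30);
}


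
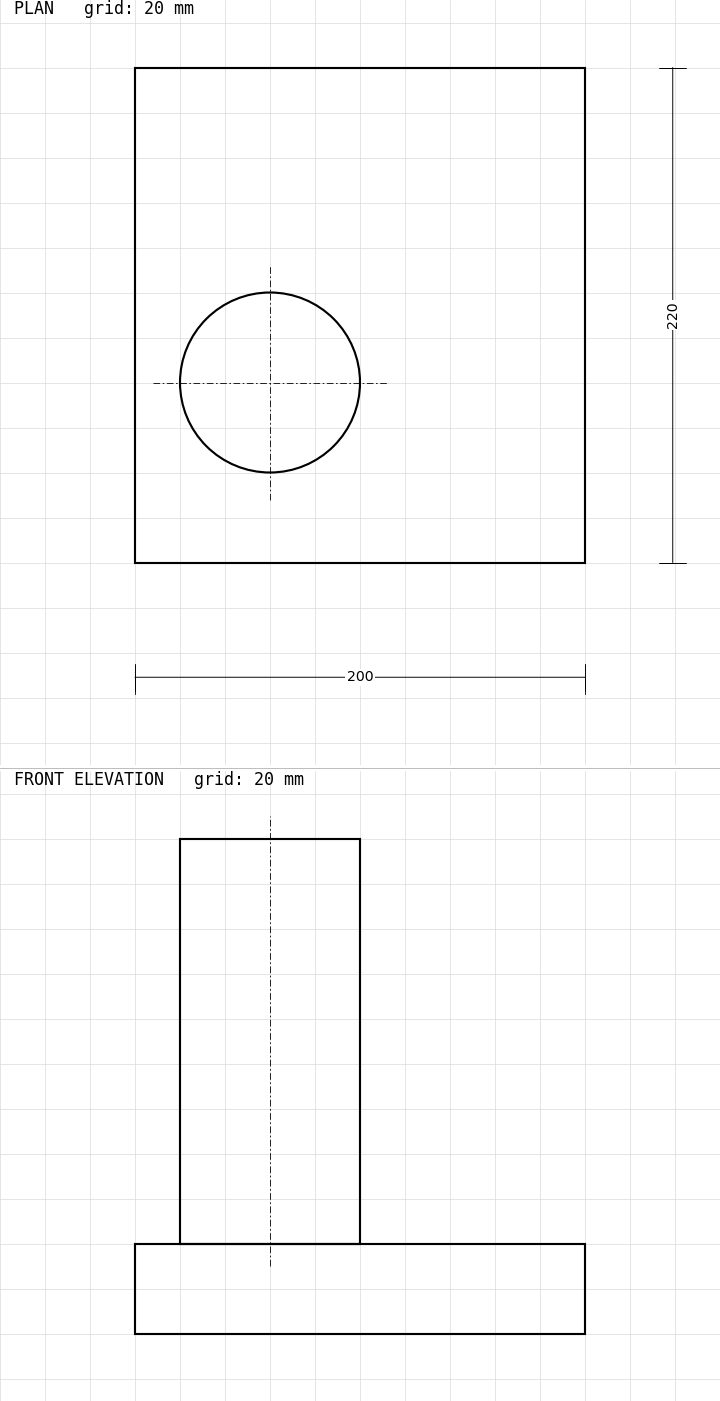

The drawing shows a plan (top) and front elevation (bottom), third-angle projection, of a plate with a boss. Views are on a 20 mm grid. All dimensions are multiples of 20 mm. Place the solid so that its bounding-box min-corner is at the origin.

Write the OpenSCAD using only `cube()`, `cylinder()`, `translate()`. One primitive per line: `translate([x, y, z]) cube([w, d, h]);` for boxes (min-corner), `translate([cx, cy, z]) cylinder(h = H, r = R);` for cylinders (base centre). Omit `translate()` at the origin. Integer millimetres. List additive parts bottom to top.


cube([200, 220, 40]);
translate([60, 80, 40]) cylinder(h = 180, r = 40);
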